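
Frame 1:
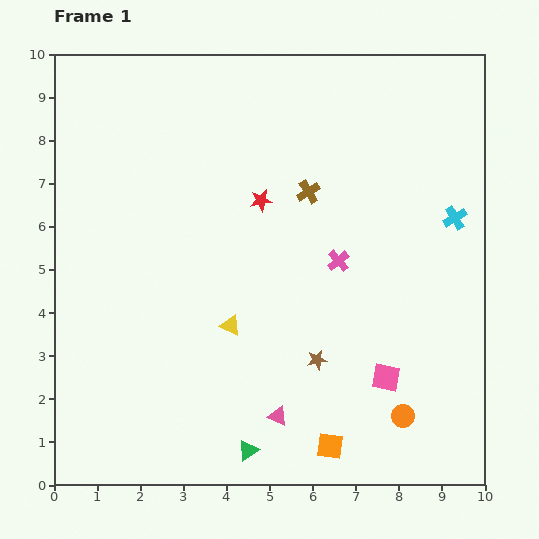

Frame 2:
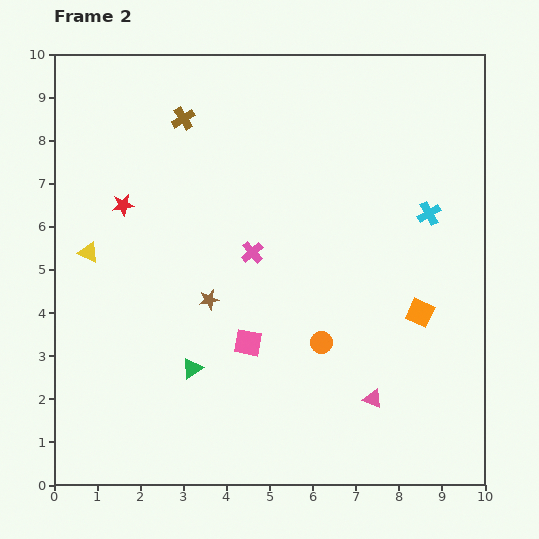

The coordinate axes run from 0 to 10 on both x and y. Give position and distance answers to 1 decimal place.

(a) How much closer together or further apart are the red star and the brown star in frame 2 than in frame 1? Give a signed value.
-0.9

Distance in frame 1: 3.9. Distance in frame 2: 3.0.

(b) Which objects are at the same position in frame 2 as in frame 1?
none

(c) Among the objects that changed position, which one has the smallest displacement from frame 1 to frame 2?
the cyan cross

(moved 0.6)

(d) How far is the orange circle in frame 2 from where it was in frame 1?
2.5

The orange circle moved from (8.1, 1.6) to (6.2, 3.3), a distance of √(1.9² + 1.7²) ≈ 2.5.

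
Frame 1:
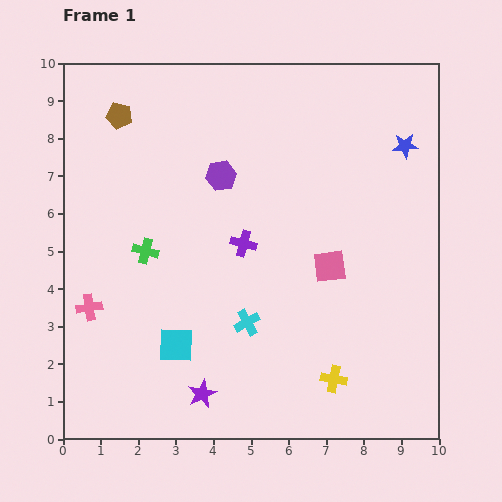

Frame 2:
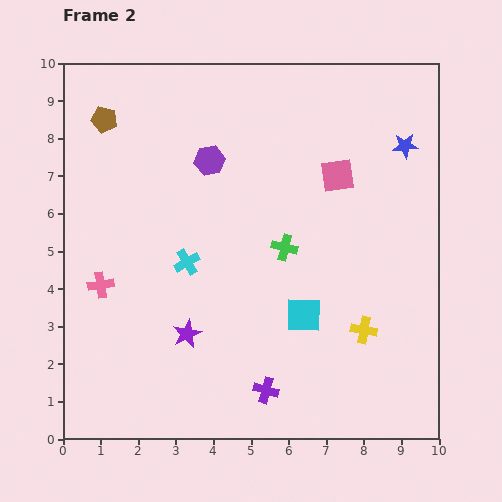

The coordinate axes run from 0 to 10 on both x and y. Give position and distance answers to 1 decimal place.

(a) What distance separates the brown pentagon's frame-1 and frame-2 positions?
0.4

The brown pentagon moved from (1.5, 8.6) to (1.1, 8.5), a distance of √(0.4² + 0.1²) ≈ 0.4.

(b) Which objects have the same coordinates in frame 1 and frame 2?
the blue star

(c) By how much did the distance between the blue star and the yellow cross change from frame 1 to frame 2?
-1.5

Distance in frame 1: 6.5. Distance in frame 2: 5.0.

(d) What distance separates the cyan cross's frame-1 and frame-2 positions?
2.3

The cyan cross moved from (4.9, 3.1) to (3.3, 4.7), a distance of √(1.6² + 1.6²) ≈ 2.3.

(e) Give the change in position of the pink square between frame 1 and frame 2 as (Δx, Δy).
(0.2, 2.4)

The pink square was at (7.1, 4.6) in frame 1 and (7.3, 7.0) in frame 2.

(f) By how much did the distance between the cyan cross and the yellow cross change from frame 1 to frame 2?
+2.3

Distance in frame 1: 2.7. Distance in frame 2: 5.0.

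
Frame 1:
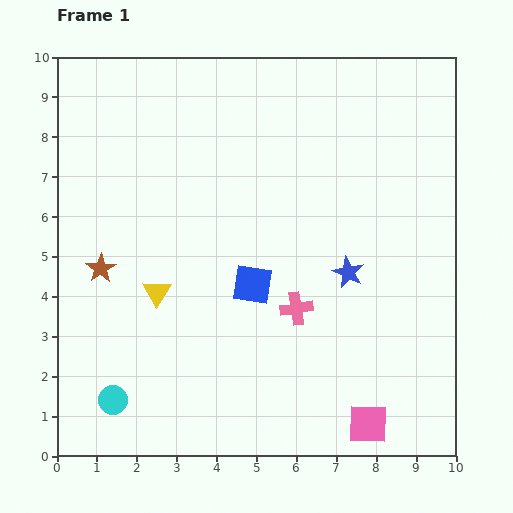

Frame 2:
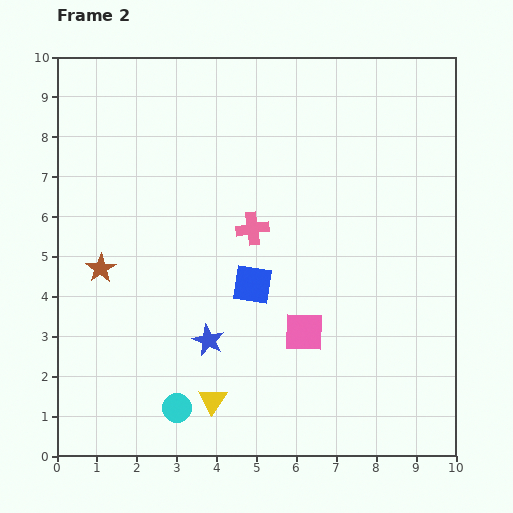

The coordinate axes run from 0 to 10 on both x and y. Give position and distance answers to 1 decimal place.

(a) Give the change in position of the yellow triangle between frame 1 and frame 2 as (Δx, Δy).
(1.4, -2.7)

The yellow triangle was at (2.5, 4.1) in frame 1 and (3.9, 1.4) in frame 2.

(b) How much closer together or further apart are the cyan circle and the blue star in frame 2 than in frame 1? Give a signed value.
-4.8

Distance in frame 1: 6.7. Distance in frame 2: 1.9.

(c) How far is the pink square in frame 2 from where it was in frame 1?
2.8

The pink square moved from (7.8, 0.8) to (6.2, 3.1), a distance of √(1.6² + 2.3²) ≈ 2.8.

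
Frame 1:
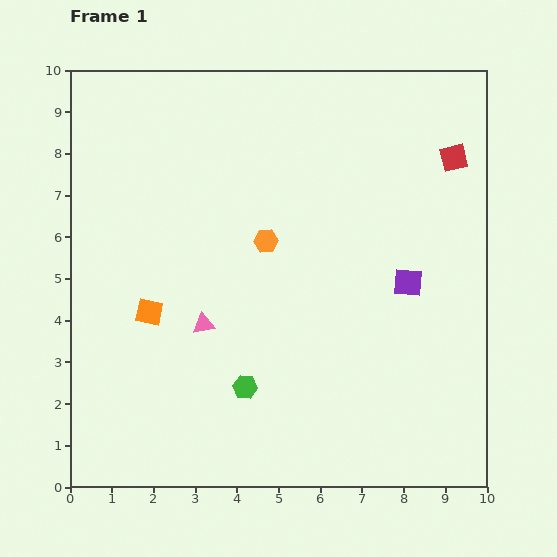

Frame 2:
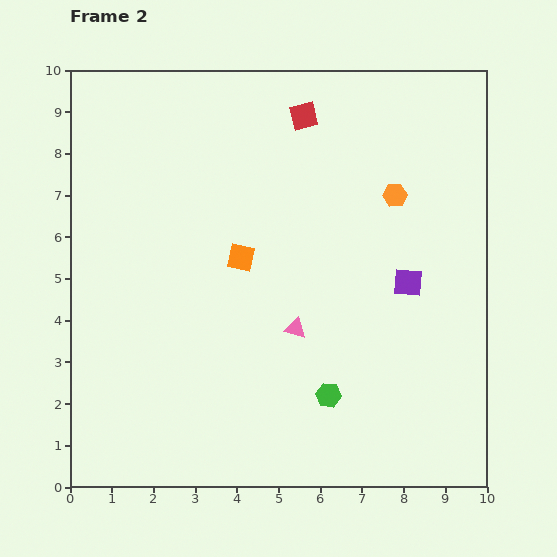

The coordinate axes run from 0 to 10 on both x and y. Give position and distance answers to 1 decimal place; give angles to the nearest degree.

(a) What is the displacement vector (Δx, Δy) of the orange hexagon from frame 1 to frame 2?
(3.1, 1.1)

The orange hexagon was at (4.7, 5.9) in frame 1 and (7.8, 7.0) in frame 2.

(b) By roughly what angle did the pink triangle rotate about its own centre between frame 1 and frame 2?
23° clockwise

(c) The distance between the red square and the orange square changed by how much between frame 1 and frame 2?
-4.5

Distance in frame 1: 8.2. Distance in frame 2: 3.7.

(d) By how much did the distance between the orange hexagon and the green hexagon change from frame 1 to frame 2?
+1.6

Distance in frame 1: 3.5. Distance in frame 2: 5.1.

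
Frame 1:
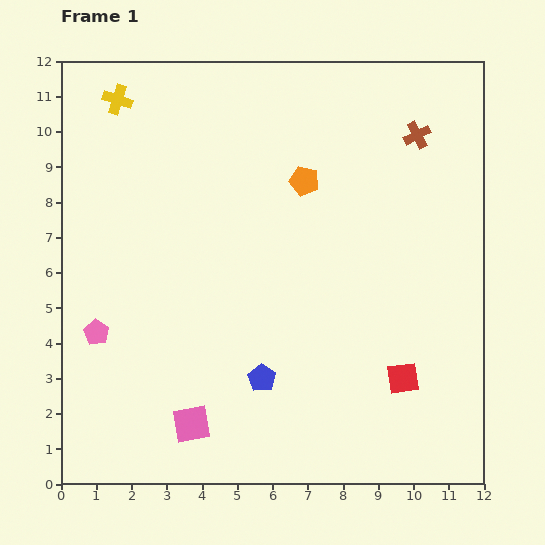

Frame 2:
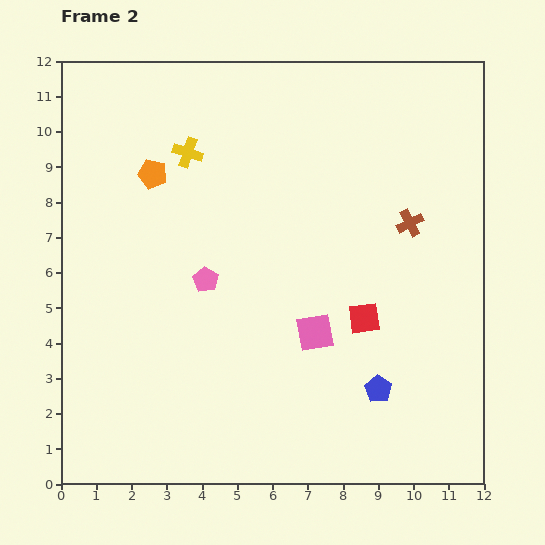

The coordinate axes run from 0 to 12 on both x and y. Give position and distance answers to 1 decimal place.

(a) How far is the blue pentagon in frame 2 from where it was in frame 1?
3.3

The blue pentagon moved from (5.7, 3.0) to (9.0, 2.7), a distance of √(3.3² + 0.3²) ≈ 3.3.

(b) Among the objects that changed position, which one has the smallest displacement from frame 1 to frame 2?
the red square

(moved 2.0)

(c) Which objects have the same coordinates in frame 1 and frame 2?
none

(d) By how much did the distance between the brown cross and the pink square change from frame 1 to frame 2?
-6.3

Distance in frame 1: 10.4. Distance in frame 2: 4.1.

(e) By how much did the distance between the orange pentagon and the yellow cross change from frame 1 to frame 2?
-4.6

Distance in frame 1: 5.8. Distance in frame 2: 1.2.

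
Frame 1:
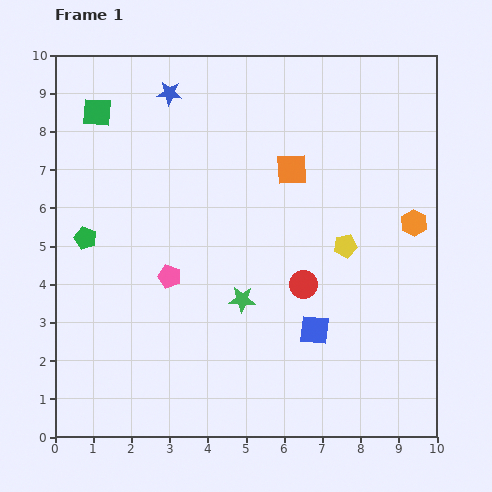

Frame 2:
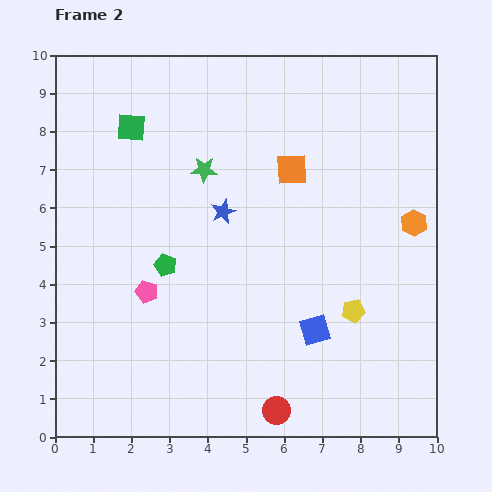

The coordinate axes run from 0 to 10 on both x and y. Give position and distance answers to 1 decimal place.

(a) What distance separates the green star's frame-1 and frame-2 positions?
3.5

The green star moved from (4.9, 3.6) to (3.9, 7.0), a distance of √(1.0² + 3.4²) ≈ 3.5.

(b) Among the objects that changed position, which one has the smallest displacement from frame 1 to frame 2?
the pink pentagon

(moved 0.7)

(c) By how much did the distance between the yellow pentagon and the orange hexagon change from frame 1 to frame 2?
+0.9

Distance in frame 1: 1.9. Distance in frame 2: 2.8.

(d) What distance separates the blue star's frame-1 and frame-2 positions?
3.4

The blue star moved from (3.0, 9.0) to (4.4, 5.9), a distance of √(1.4² + 3.1²) ≈ 3.4.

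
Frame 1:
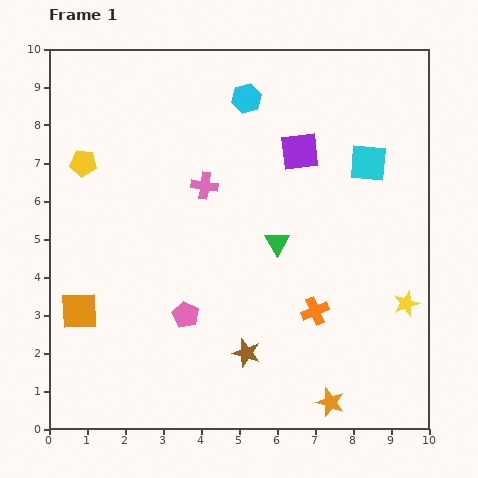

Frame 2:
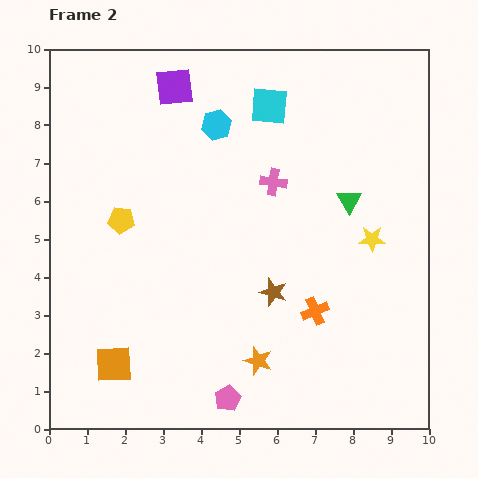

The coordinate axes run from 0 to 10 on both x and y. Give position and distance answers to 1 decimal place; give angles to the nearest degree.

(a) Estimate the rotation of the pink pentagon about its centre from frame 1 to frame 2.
17° clockwise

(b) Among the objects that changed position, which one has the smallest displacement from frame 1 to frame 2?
the cyan hexagon

(moved 1.1)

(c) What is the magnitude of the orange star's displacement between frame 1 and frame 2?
2.2

The orange star moved from (7.4, 0.7) to (5.5, 1.8), a distance of √(1.9² + 1.1²) ≈ 2.2.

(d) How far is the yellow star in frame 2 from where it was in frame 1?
1.9

The yellow star moved from (9.4, 3.3) to (8.5, 5.0), a distance of √(0.9² + 1.7²) ≈ 1.9.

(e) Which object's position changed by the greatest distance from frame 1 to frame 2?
the purple square

(moved 3.7; next 3.0)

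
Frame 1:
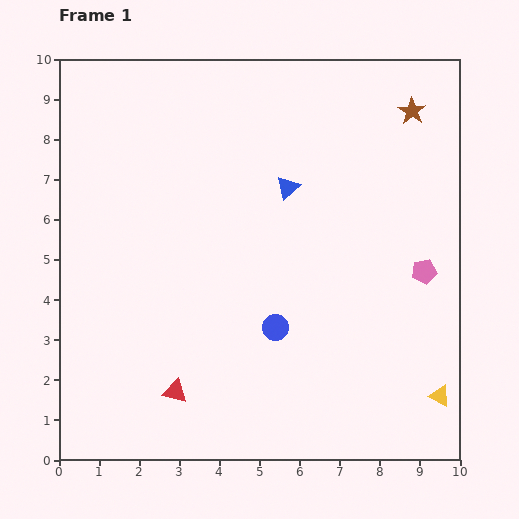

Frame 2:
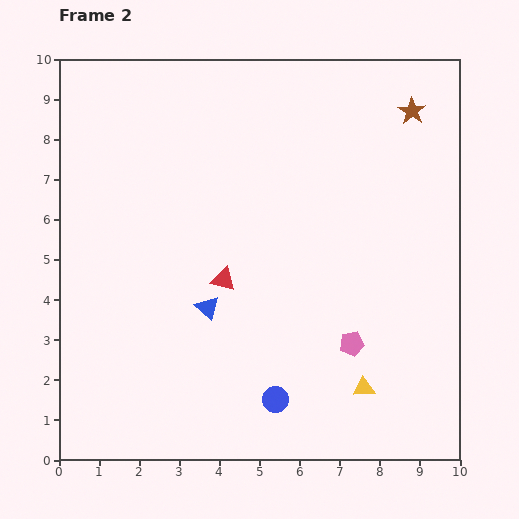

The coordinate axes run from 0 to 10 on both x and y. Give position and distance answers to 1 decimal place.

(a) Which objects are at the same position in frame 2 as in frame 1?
the brown star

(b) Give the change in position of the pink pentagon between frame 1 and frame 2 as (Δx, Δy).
(-1.8, -1.8)

The pink pentagon was at (9.1, 4.7) in frame 1 and (7.3, 2.9) in frame 2.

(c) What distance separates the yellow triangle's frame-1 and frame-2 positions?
1.9

The yellow triangle moved from (9.5, 1.6) to (7.6, 1.8), a distance of √(1.9² + 0.2²) ≈ 1.9.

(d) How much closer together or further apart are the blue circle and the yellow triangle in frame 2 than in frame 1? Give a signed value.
-2.2

Distance in frame 1: 4.4. Distance in frame 2: 2.2.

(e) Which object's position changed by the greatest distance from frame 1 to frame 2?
the blue triangle

(moved 3.6; next 3.0)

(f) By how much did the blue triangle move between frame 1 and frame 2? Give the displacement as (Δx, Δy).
(-2.0, -3.0)

The blue triangle was at (5.7, 6.8) in frame 1 and (3.7, 3.8) in frame 2.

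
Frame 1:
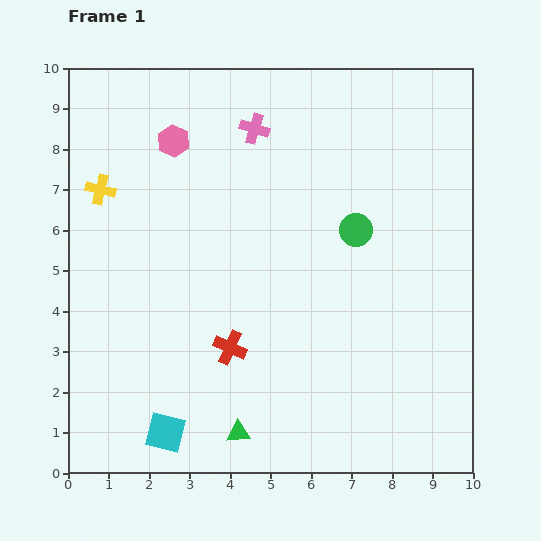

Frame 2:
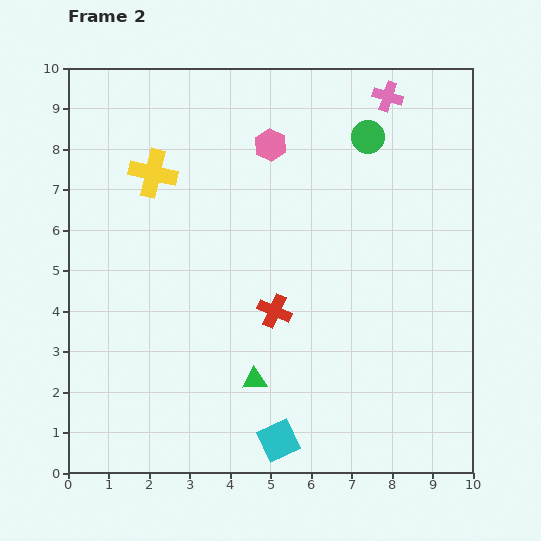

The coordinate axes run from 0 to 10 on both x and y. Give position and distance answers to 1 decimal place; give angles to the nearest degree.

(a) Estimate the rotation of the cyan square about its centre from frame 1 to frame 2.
39° counter-clockwise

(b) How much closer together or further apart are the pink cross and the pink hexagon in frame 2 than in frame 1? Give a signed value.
+1.1

Distance in frame 1: 2.0. Distance in frame 2: 3.1.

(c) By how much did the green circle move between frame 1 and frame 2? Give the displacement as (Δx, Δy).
(0.3, 2.3)

The green circle was at (7.1, 6.0) in frame 1 and (7.4, 8.3) in frame 2.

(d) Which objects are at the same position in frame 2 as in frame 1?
none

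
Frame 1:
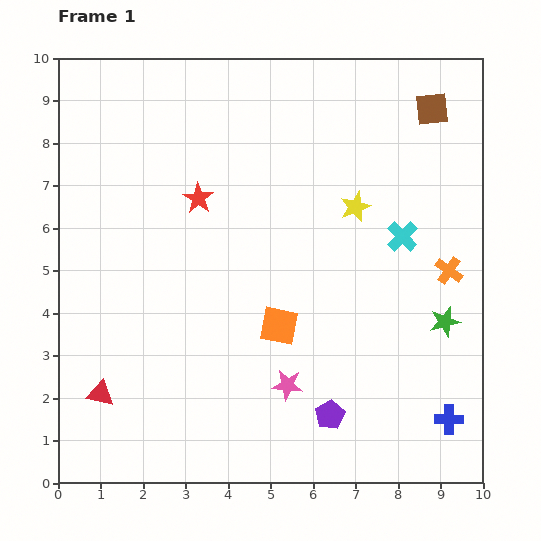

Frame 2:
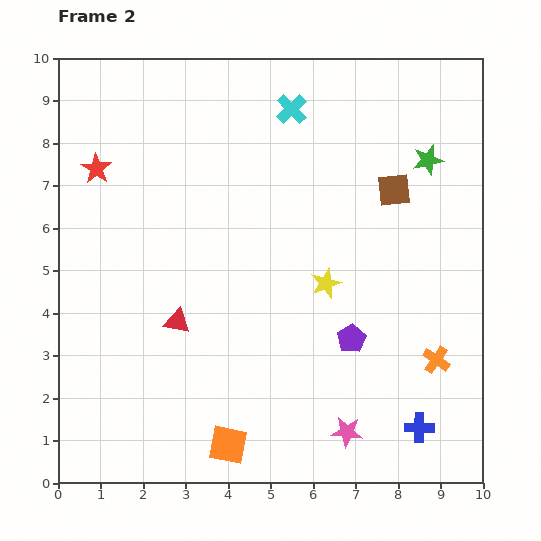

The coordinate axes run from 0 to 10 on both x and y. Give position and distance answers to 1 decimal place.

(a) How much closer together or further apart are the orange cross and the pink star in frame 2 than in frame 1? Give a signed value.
-2.0

Distance in frame 1: 4.7. Distance in frame 2: 2.7.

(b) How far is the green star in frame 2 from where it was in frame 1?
3.8

The green star moved from (9.1, 3.8) to (8.7, 7.6), a distance of √(0.4² + 3.8²) ≈ 3.8.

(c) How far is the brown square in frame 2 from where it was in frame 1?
2.1

The brown square moved from (8.8, 8.8) to (7.9, 6.9), a distance of √(0.9² + 1.9²) ≈ 2.1.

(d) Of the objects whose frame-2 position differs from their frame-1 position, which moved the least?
the blue cross

(moved 0.7)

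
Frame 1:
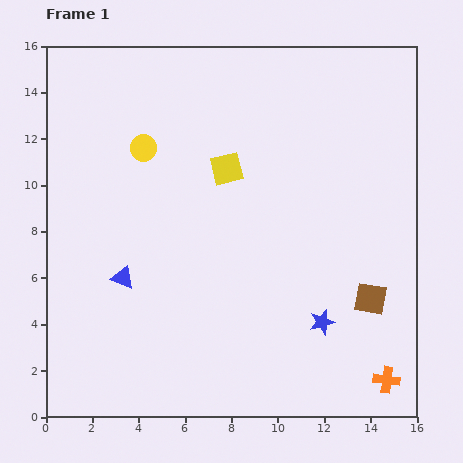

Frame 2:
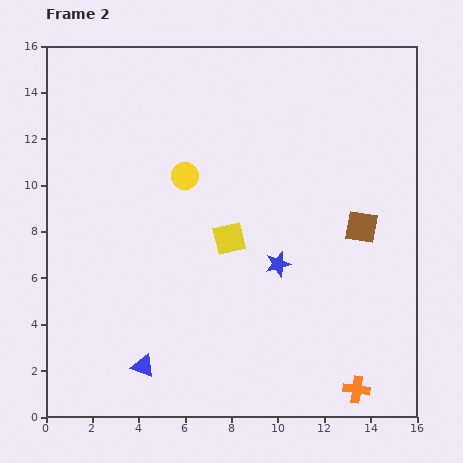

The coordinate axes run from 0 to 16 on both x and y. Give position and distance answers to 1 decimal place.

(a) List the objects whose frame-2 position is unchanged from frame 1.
none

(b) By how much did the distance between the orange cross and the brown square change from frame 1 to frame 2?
+3.4

Distance in frame 1: 3.6. Distance in frame 2: 7.0.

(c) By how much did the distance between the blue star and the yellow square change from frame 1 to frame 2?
-5.4

Distance in frame 1: 7.8. Distance in frame 2: 2.4.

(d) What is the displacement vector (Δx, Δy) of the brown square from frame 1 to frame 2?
(-0.4, 3.1)

The brown square was at (14.0, 5.1) in frame 1 and (13.6, 8.2) in frame 2.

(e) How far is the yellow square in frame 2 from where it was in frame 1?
3.0

The yellow square moved from (7.8, 10.7) to (7.9, 7.7), a distance of √(0.1² + 3.0²) ≈ 3.0.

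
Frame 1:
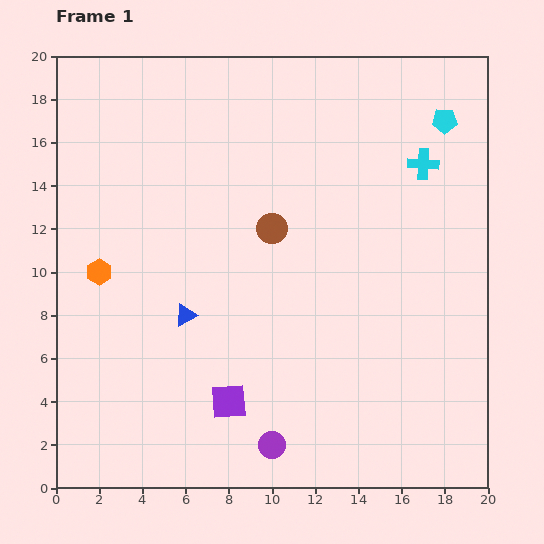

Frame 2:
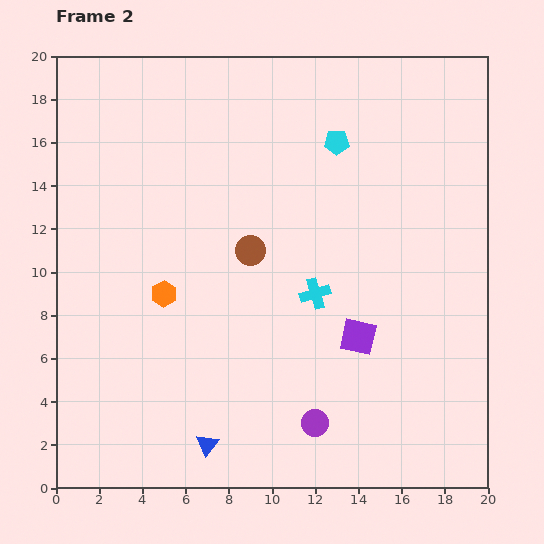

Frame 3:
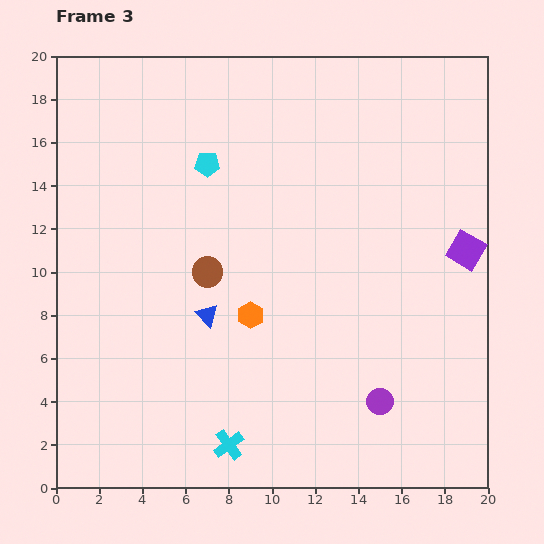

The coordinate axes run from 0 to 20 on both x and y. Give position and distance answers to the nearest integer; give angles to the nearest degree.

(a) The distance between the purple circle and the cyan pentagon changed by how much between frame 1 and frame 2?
-4

Distance in frame 1: 17. Distance in frame 2: 13.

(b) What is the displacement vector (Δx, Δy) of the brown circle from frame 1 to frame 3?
(-3, -2)

The brown circle was at (10, 12) in frame 1 and (7, 10) in frame 3.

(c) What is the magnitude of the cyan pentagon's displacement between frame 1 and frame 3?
11

The cyan pentagon moved from (18, 17) to (7, 15), a distance of √(11² + 2²) ≈ 11.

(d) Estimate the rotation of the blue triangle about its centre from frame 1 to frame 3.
45° counter-clockwise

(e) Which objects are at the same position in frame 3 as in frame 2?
none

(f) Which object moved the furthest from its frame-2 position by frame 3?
the cyan cross

(moved 8; next 6)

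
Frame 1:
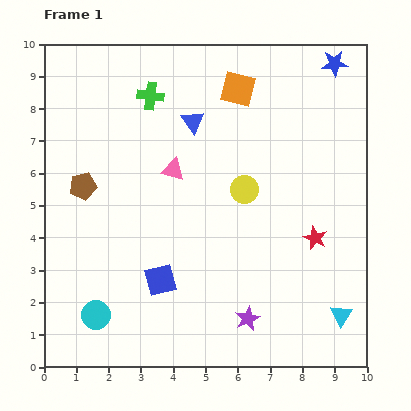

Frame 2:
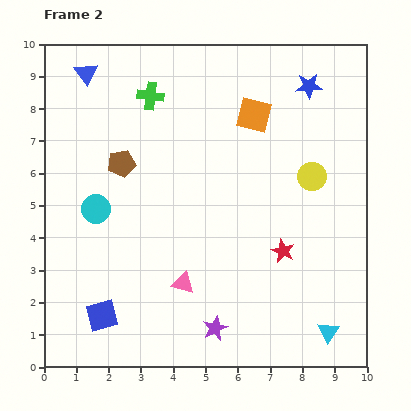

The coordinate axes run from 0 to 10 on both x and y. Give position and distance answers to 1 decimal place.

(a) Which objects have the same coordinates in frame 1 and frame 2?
the green cross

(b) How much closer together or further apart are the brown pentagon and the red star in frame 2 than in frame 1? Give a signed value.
-1.7

Distance in frame 1: 7.4. Distance in frame 2: 5.7.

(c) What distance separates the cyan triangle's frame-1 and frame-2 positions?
0.6

The cyan triangle moved from (9.2, 1.6) to (8.8, 1.1), a distance of √(0.4² + 0.5²) ≈ 0.6.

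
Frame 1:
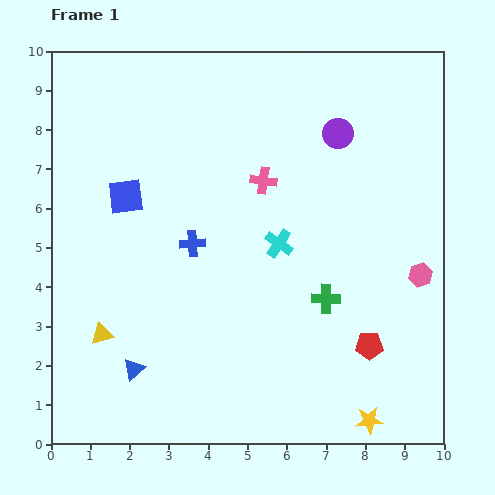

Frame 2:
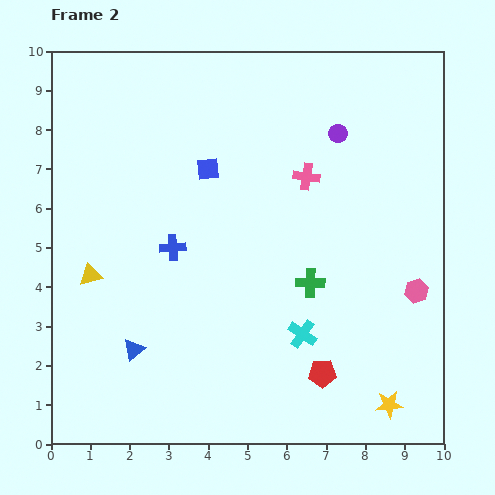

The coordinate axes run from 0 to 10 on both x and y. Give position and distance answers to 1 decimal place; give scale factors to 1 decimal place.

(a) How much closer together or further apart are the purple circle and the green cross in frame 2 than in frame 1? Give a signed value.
-0.3

Distance in frame 1: 4.2. Distance in frame 2: 3.9.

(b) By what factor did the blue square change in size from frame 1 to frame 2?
0.6×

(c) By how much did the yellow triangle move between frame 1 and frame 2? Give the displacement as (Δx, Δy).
(-0.3, 1.5)

The yellow triangle was at (1.3, 2.8) in frame 1 and (1.0, 4.3) in frame 2.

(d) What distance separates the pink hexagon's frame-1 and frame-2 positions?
0.4

The pink hexagon moved from (9.4, 4.3) to (9.3, 3.9), a distance of √(0.1² + 0.4²) ≈ 0.4.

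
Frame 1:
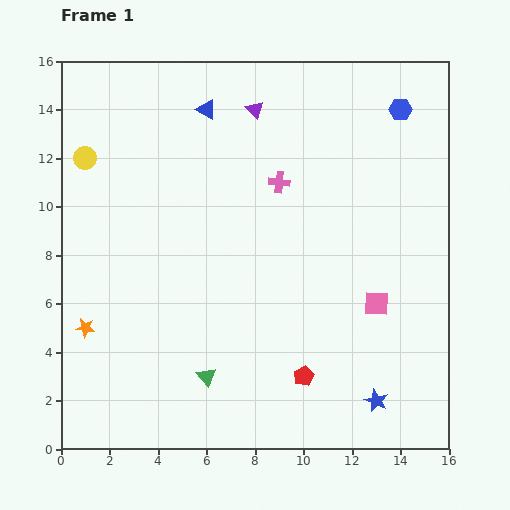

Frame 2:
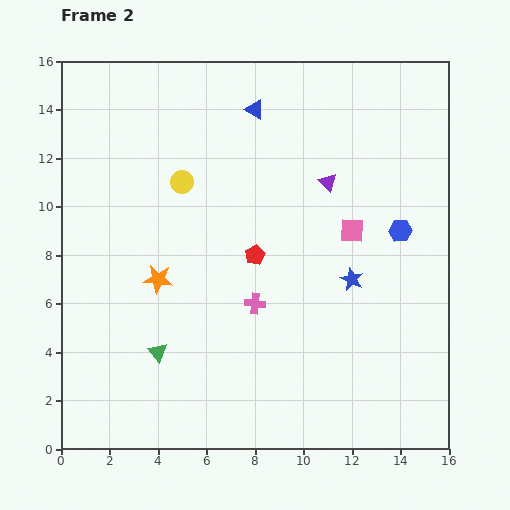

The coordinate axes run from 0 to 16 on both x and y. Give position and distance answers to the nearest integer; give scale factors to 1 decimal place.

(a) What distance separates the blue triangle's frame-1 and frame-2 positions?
2

The blue triangle moved from (6, 14) to (8, 14), a distance of √(2² + 0²) ≈ 2.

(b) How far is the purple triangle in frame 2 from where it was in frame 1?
4

The purple triangle moved from (8, 14) to (11, 11), a distance of √(3² + 3²) ≈ 4.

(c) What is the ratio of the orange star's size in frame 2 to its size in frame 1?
1.5×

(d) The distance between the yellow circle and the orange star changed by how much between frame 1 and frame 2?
-3

Distance in frame 1: 7. Distance in frame 2: 4.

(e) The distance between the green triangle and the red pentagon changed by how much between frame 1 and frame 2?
+2

Distance in frame 1: 4. Distance in frame 2: 6.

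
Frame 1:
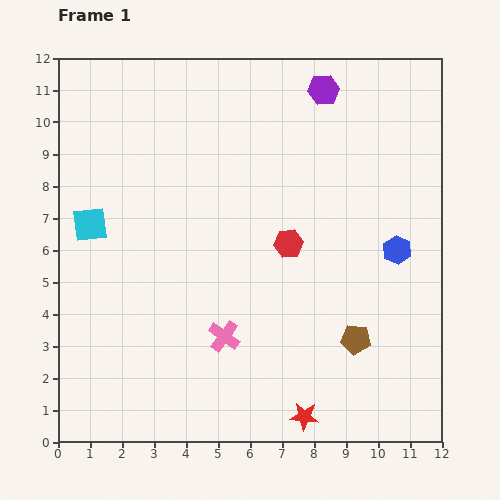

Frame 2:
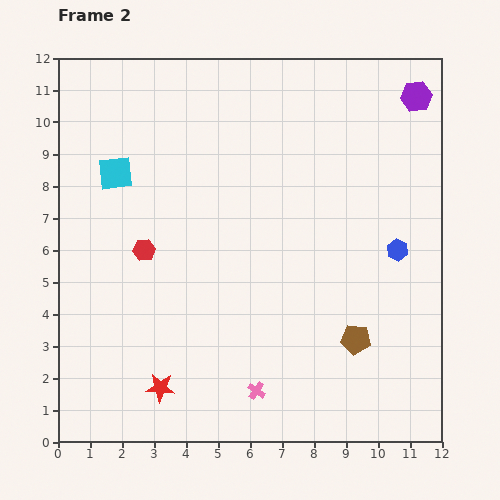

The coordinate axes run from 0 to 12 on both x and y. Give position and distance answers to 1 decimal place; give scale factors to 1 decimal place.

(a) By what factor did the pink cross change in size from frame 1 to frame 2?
0.6×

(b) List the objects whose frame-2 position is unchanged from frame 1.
the brown pentagon, the blue hexagon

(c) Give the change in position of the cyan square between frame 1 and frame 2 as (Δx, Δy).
(0.8, 1.6)

The cyan square was at (1.0, 6.8) in frame 1 and (1.8, 8.4) in frame 2.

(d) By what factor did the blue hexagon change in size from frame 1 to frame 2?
0.7×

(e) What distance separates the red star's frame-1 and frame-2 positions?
4.6

The red star moved from (7.7, 0.8) to (3.2, 1.7), a distance of √(4.5² + 0.9²) ≈ 4.6.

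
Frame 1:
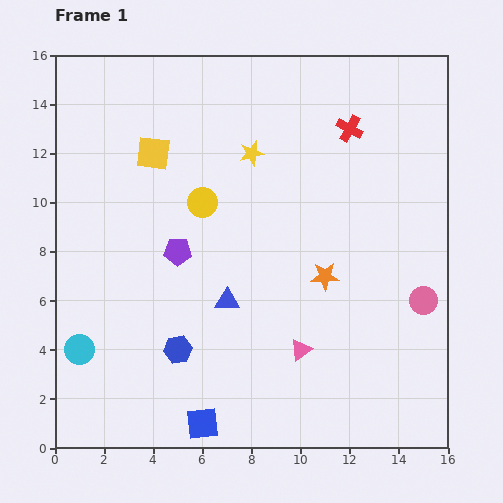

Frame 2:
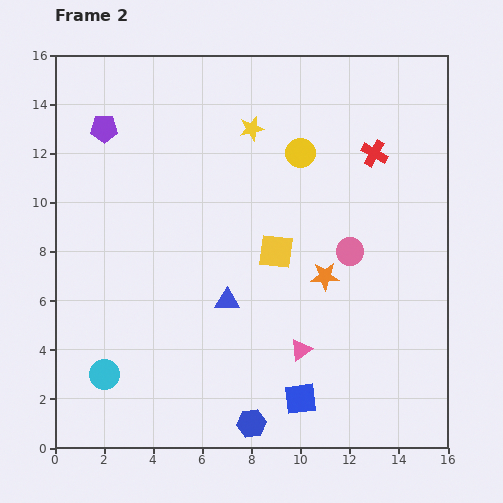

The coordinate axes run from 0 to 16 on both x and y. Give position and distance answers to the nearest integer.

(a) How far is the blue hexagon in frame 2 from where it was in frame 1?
4

The blue hexagon moved from (5, 4) to (8, 1), a distance of √(3² + 3²) ≈ 4.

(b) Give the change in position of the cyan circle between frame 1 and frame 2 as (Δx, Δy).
(1, -1)

The cyan circle was at (1, 4) in frame 1 and (2, 3) in frame 2.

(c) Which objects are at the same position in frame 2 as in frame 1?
the pink triangle, the blue triangle, the orange star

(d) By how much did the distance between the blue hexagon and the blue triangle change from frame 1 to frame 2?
+2

Distance in frame 1: 3. Distance in frame 2: 5.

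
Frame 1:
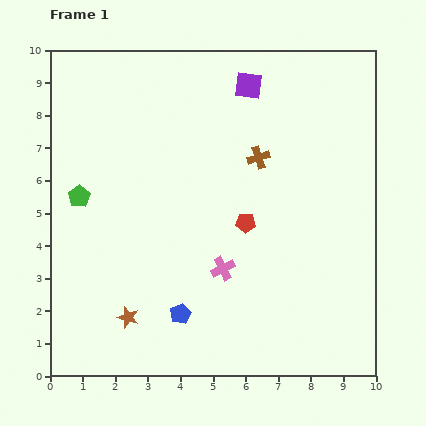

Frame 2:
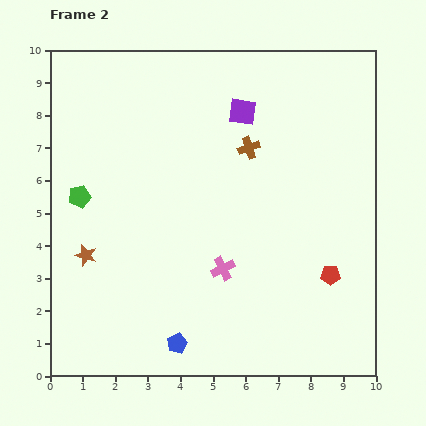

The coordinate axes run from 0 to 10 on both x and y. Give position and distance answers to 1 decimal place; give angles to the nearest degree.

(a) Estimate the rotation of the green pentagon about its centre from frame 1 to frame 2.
20° clockwise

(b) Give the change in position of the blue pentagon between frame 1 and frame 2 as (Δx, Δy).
(-0.1, -0.9)

The blue pentagon was at (4.0, 1.9) in frame 1 and (3.9, 1.0) in frame 2.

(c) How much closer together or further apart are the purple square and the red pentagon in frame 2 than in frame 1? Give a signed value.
+1.5

Distance in frame 1: 4.2. Distance in frame 2: 5.7.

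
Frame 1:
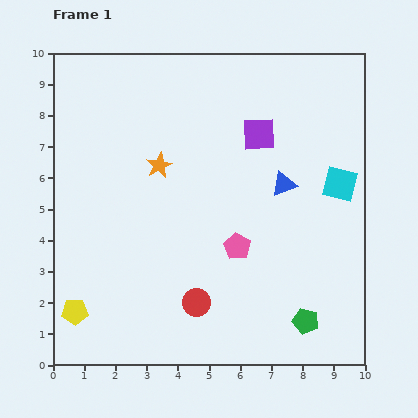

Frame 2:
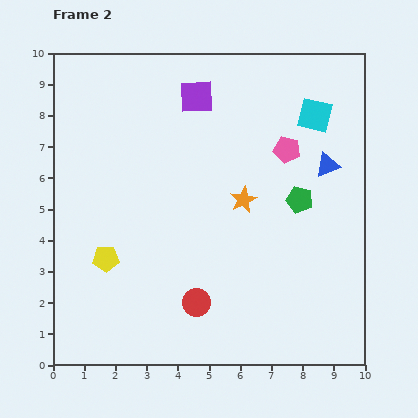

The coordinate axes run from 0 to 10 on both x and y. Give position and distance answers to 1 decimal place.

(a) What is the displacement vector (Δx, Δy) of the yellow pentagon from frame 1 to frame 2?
(1.0, 1.7)

The yellow pentagon was at (0.7, 1.7) in frame 1 and (1.7, 3.4) in frame 2.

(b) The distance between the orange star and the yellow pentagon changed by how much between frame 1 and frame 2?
-0.6

Distance in frame 1: 5.4. Distance in frame 2: 4.8.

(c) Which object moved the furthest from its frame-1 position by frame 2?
the green pentagon

(moved 3.9; next 3.5)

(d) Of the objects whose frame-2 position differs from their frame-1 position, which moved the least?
the blue triangle

(moved 1.5)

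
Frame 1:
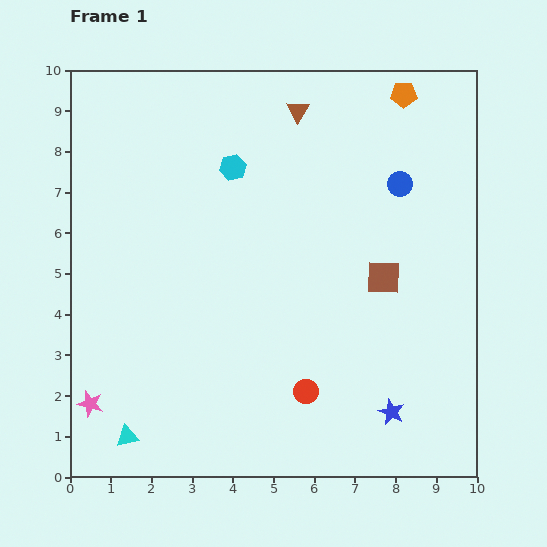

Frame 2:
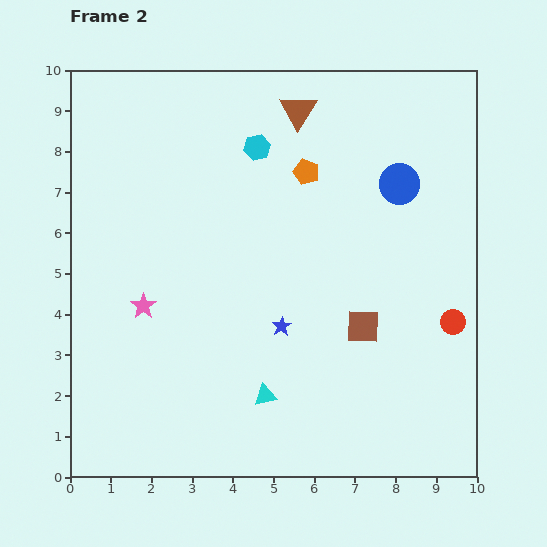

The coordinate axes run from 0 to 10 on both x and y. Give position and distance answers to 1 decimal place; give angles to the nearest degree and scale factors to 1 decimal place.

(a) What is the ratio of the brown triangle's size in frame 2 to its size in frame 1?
1.6×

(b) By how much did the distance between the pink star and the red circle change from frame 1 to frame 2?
+2.3

Distance in frame 1: 5.3. Distance in frame 2: 7.6.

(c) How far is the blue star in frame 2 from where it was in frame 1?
3.4

The blue star moved from (7.9, 1.6) to (5.2, 3.7), a distance of √(2.7² + 2.1²) ≈ 3.4.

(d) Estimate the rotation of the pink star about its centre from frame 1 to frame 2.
23° clockwise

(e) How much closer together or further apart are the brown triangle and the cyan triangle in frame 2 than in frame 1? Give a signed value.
-2.0

Distance in frame 1: 9.0. Distance in frame 2: 7.0.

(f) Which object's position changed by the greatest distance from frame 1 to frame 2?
the red circle

(moved 4.0; next 3.5)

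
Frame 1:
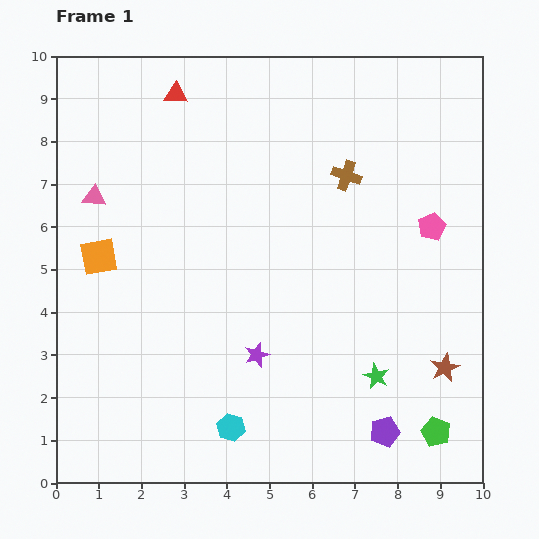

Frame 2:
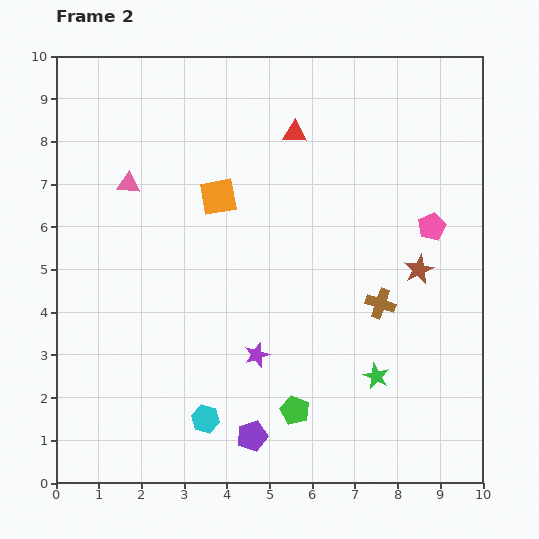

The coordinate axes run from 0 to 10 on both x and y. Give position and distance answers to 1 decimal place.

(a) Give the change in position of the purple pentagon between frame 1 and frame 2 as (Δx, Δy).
(-3.1, -0.1)

The purple pentagon was at (7.7, 1.2) in frame 1 and (4.6, 1.1) in frame 2.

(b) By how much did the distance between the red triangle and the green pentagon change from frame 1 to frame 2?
-3.5

Distance in frame 1: 10.0. Distance in frame 2: 6.5.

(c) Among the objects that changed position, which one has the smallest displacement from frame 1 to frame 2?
the cyan hexagon

(moved 0.6)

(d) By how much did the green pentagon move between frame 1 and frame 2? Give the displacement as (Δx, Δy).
(-3.3, 0.5)

The green pentagon was at (8.9, 1.2) in frame 1 and (5.6, 1.7) in frame 2.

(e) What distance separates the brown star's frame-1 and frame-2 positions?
2.4

The brown star moved from (9.1, 2.7) to (8.5, 5.0), a distance of √(0.6² + 2.3²) ≈ 2.4.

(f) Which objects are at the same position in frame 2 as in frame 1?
the pink pentagon, the purple star, the green star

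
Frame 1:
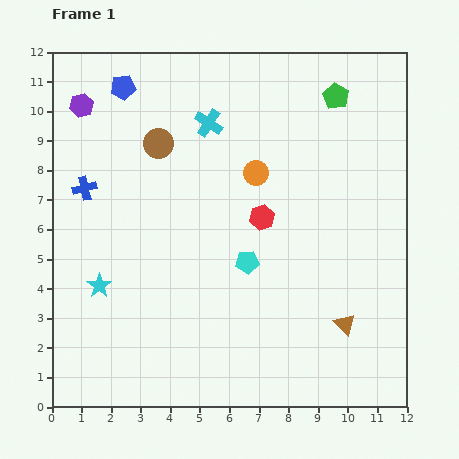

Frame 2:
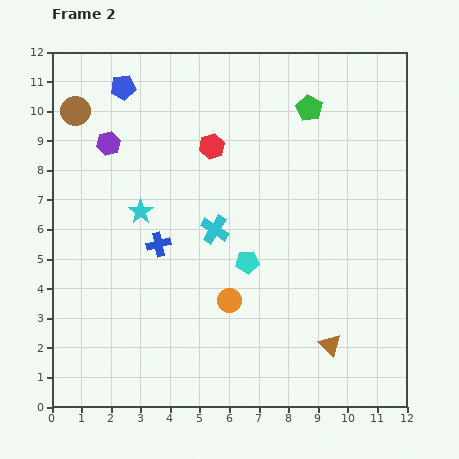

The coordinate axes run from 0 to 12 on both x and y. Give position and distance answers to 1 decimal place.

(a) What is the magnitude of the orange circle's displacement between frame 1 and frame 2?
4.4

The orange circle moved from (6.9, 7.9) to (6.0, 3.6), a distance of √(0.9² + 4.3²) ≈ 4.4.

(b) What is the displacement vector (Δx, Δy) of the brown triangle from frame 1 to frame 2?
(-0.5, -0.7)

The brown triangle was at (9.9, 2.8) in frame 1 and (9.4, 2.1) in frame 2.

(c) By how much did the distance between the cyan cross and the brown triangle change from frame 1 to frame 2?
-2.7

Distance in frame 1: 8.2. Distance in frame 2: 5.5.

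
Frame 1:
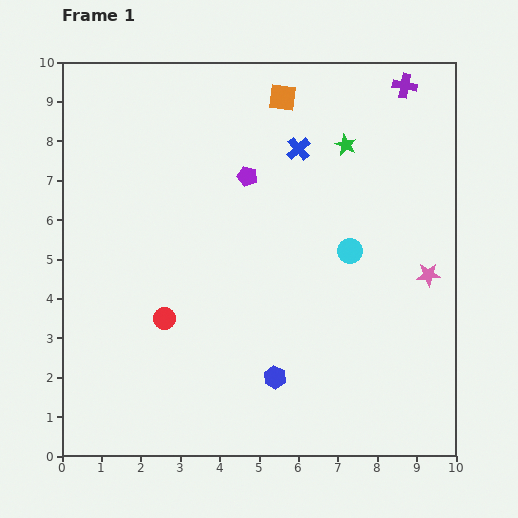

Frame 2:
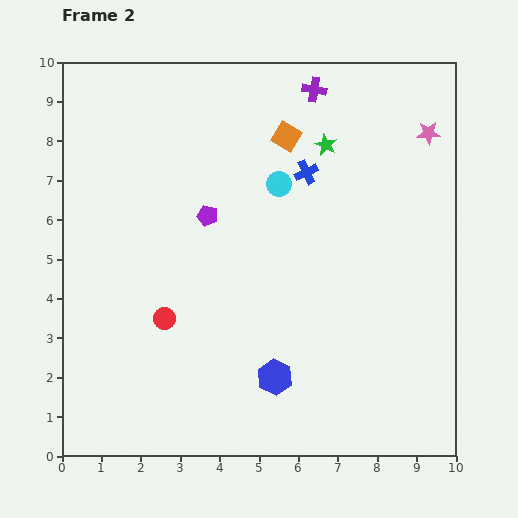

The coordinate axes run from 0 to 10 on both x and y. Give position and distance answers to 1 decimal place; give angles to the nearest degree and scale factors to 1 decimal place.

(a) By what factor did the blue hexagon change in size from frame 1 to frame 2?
1.5×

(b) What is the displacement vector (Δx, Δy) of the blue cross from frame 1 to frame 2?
(0.2, -0.6)

The blue cross was at (6.0, 7.8) in frame 1 and (6.2, 7.2) in frame 2.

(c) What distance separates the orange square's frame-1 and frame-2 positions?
1.0

The orange square moved from (5.6, 9.1) to (5.7, 8.1), a distance of √(0.1² + 1.0²) ≈ 1.0.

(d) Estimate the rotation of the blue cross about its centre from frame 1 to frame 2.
16° clockwise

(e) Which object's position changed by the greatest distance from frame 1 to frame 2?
the pink star

(moved 3.6; next 2.5)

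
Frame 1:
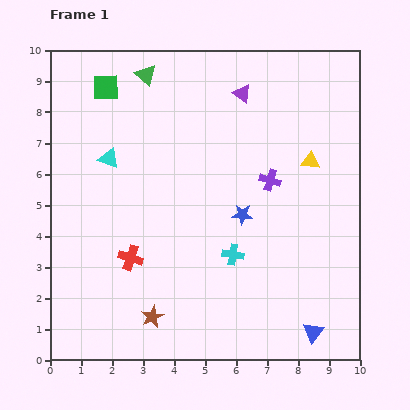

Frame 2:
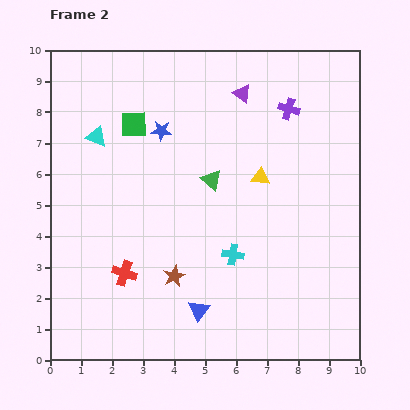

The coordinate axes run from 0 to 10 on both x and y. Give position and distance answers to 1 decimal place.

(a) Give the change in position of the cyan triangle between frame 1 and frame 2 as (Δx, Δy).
(-0.4, 0.7)

The cyan triangle was at (1.9, 6.5) in frame 1 and (1.5, 7.2) in frame 2.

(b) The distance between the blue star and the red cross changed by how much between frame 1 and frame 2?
+0.9

Distance in frame 1: 3.9. Distance in frame 2: 4.8.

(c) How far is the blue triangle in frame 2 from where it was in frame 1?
3.8

The blue triangle moved from (8.5, 0.9) to (4.8, 1.6), a distance of √(3.7² + 0.7²) ≈ 3.8.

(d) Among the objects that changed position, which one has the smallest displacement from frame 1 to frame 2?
the red cross

(moved 0.5)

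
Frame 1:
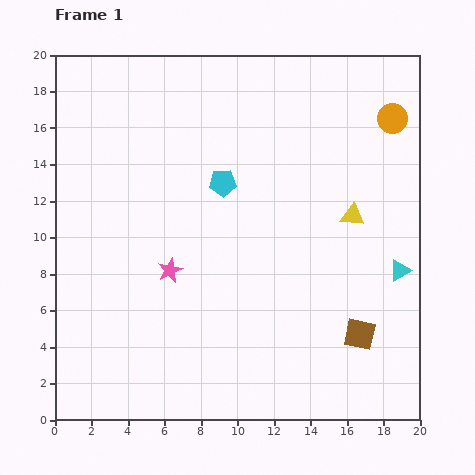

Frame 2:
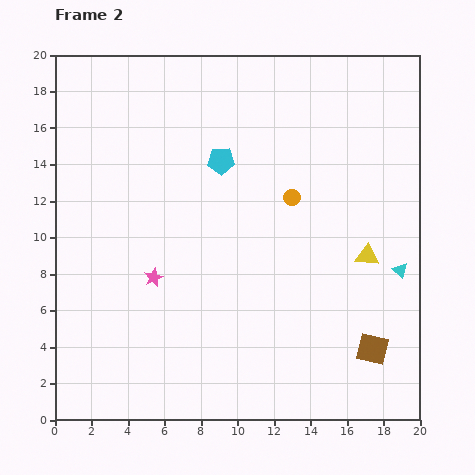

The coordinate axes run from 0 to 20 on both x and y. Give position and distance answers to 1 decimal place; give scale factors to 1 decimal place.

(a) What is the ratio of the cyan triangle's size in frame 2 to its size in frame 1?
0.7×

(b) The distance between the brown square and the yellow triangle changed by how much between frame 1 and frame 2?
-1.4

Distance in frame 1: 6.5. Distance in frame 2: 5.1.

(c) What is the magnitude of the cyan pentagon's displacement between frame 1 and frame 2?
1.2

The cyan pentagon moved from (9.2, 13.0) to (9.1, 14.2), a distance of √(0.1² + 1.2²) ≈ 1.2.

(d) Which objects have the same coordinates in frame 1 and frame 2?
the cyan triangle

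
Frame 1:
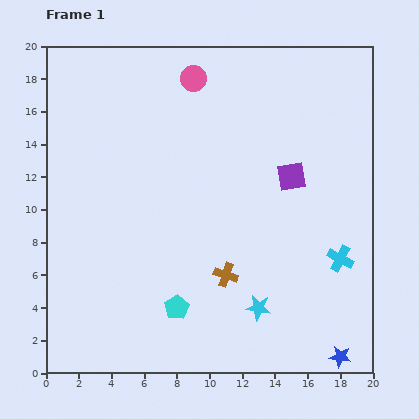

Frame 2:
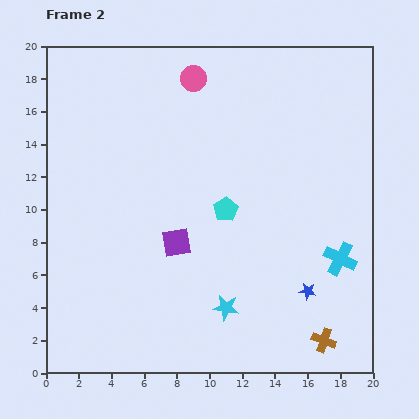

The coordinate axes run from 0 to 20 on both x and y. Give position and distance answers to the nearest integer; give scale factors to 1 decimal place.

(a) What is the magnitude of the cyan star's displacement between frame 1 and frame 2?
2

The cyan star moved from (13, 4) to (11, 4), a distance of √(2² + 0²) ≈ 2.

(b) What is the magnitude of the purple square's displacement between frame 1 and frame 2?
8

The purple square moved from (15, 12) to (8, 8), a distance of √(7² + 4²) ≈ 8.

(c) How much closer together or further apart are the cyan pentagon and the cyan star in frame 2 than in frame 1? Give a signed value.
+1

Distance in frame 1: 5. Distance in frame 2: 6.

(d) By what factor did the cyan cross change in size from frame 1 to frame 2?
1.3×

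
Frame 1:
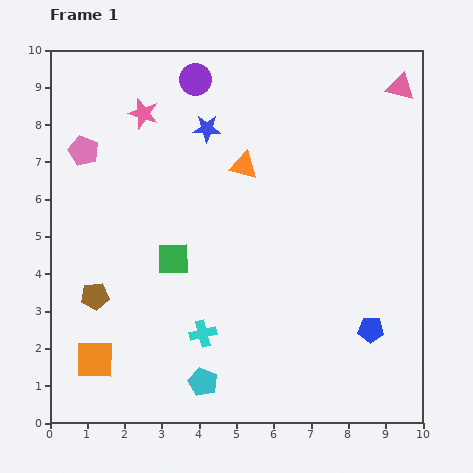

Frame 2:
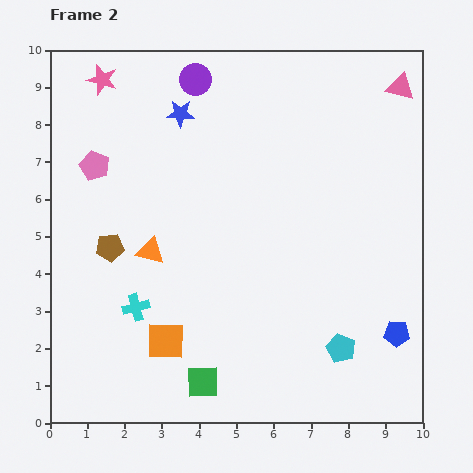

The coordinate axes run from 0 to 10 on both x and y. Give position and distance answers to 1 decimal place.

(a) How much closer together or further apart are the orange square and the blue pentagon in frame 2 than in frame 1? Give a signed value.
-1.2

Distance in frame 1: 7.4. Distance in frame 2: 6.2.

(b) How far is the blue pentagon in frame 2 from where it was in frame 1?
0.7

The blue pentagon moved from (8.6, 2.5) to (9.3, 2.4), a distance of √(0.7² + 0.1²) ≈ 0.7.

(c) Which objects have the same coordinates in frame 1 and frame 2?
the purple circle, the pink triangle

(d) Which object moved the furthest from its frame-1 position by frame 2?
the cyan pentagon

(moved 3.8; next 3.4)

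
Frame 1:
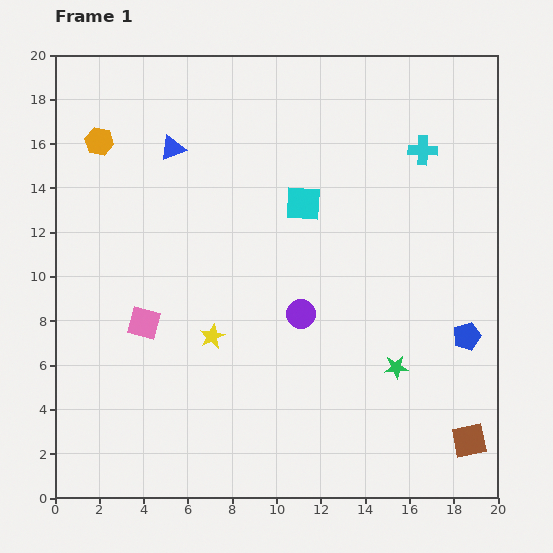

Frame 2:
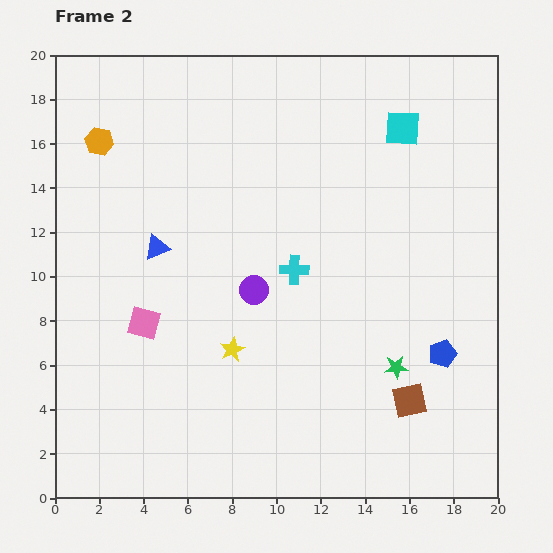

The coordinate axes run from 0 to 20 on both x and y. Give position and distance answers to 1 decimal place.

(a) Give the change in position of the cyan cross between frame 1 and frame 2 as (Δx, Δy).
(-5.8, -5.4)

The cyan cross was at (16.6, 15.7) in frame 1 and (10.8, 10.3) in frame 2.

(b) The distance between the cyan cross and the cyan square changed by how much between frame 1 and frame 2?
+2.2

Distance in frame 1: 5.9. Distance in frame 2: 8.1.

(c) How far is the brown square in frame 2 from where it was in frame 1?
3.2

The brown square moved from (18.7, 2.6) to (16.0, 4.4), a distance of √(2.7² + 1.8²) ≈ 3.2.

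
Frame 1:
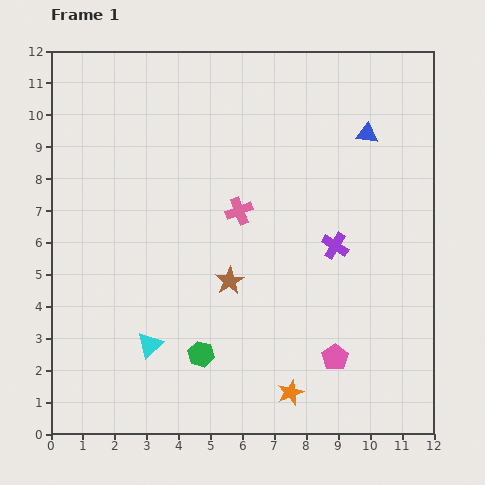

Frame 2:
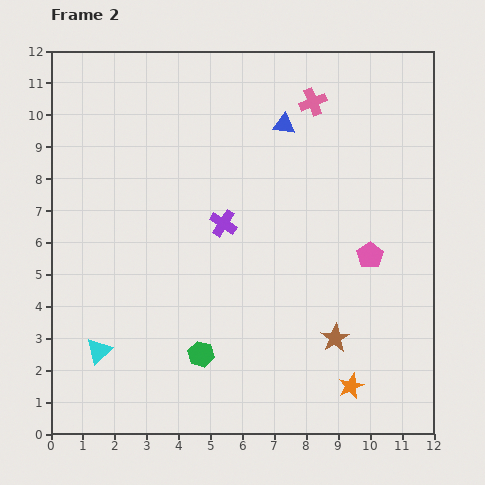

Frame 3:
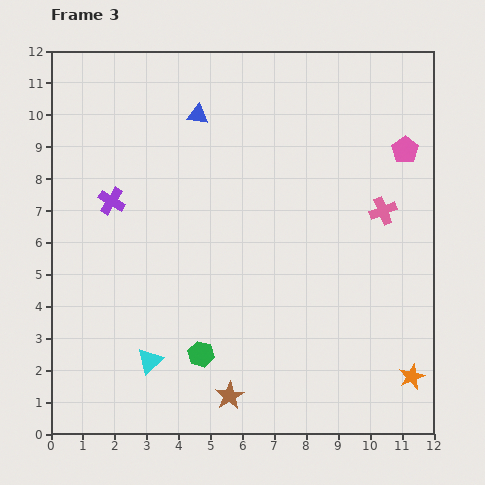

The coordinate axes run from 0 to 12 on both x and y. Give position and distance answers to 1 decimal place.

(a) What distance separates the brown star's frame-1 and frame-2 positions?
3.8

The brown star moved from (5.6, 4.8) to (8.9, 3.0), a distance of √(3.3² + 1.8²) ≈ 3.8.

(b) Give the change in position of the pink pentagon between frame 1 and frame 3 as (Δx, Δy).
(2.2, 6.5)

The pink pentagon was at (8.9, 2.4) in frame 1 and (11.1, 8.9) in frame 3.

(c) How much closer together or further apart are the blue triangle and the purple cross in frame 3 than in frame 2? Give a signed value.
+0.2

Distance in frame 2: 3.6. Distance in frame 3: 3.8.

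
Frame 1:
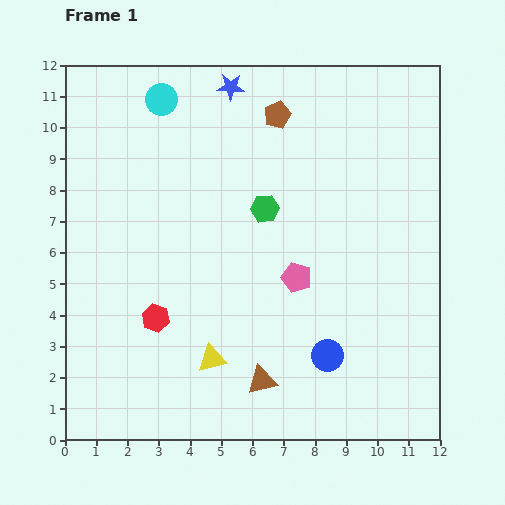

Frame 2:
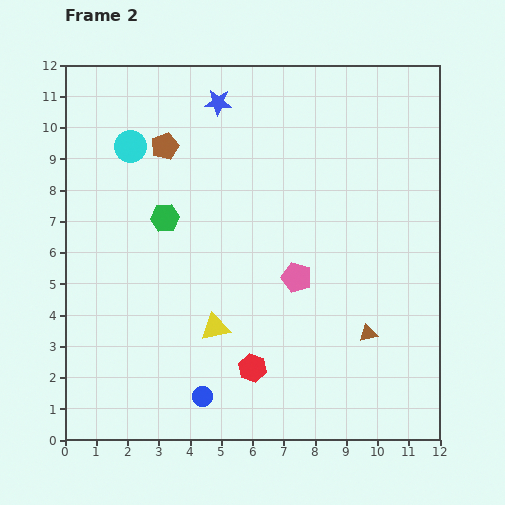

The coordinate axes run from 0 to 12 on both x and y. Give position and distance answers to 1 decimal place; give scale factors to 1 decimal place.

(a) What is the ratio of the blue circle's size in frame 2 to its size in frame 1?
0.6×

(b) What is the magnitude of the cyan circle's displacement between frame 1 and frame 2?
1.8

The cyan circle moved from (3.1, 10.9) to (2.1, 9.4), a distance of √(1.0² + 1.5²) ≈ 1.8.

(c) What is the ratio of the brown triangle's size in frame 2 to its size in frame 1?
0.6×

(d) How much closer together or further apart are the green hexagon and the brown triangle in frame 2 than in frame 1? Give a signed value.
+2.0

Distance in frame 1: 5.5. Distance in frame 2: 7.5.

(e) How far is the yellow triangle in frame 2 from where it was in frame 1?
1.0

The yellow triangle moved from (4.7, 2.6) to (4.8, 3.6), a distance of √(0.1² + 1.0²) ≈ 1.0.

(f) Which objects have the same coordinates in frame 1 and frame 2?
the pink pentagon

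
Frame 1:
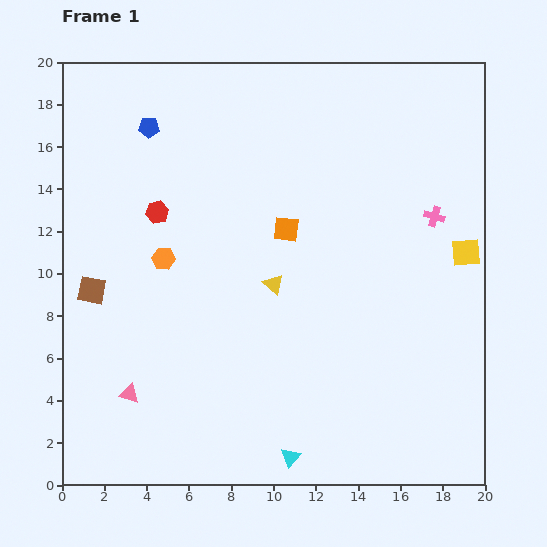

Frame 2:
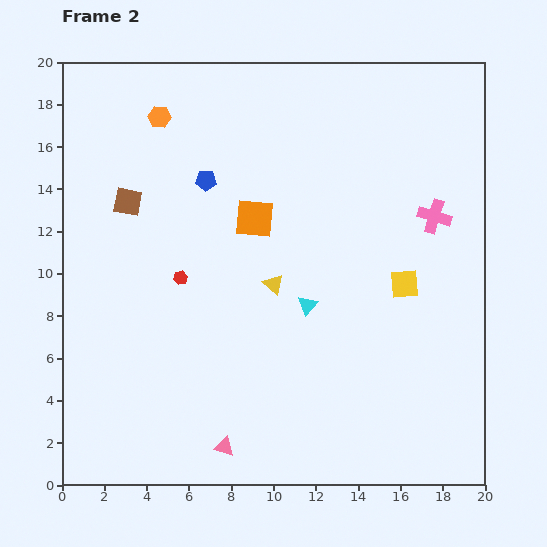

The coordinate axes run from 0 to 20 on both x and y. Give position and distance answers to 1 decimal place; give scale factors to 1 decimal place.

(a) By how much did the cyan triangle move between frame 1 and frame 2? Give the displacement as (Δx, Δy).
(0.8, 7.2)

The cyan triangle was at (10.8, 1.3) in frame 1 and (11.6, 8.5) in frame 2.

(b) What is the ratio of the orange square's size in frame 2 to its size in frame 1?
1.5×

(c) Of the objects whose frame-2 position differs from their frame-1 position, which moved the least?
the orange square

(moved 1.6)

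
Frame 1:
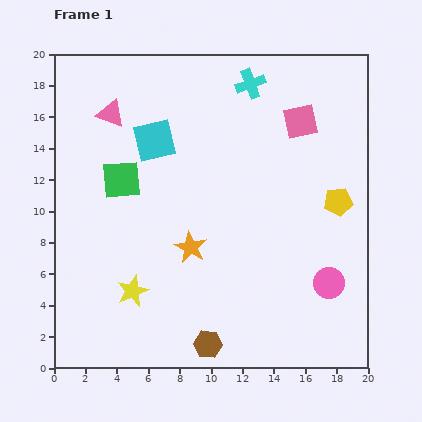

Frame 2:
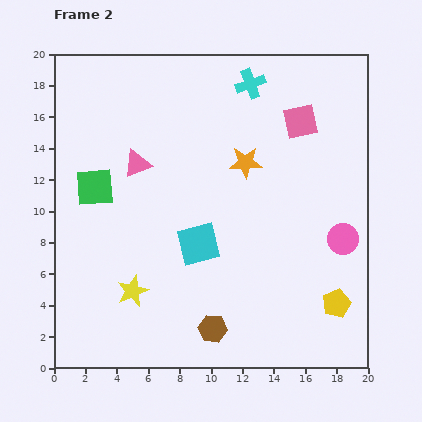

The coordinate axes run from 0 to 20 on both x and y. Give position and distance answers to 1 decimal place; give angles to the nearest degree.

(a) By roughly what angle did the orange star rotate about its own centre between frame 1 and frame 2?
30° counter-clockwise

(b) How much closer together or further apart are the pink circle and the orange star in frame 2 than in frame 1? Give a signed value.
-1.2

Distance in frame 1: 9.1. Distance in frame 2: 7.9.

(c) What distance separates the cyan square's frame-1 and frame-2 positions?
7.2

The cyan square moved from (6.4, 14.5) to (9.2, 7.9), a distance of √(2.8² + 6.6²) ≈ 7.2.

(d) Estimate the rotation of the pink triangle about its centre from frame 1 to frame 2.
42° counter-clockwise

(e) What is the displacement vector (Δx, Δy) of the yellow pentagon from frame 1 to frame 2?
(-0.1, -6.5)

The yellow pentagon was at (18.1, 10.6) in frame 1 and (18.0, 4.1) in frame 2.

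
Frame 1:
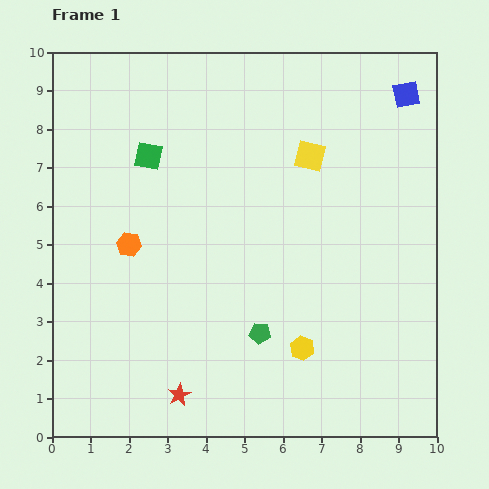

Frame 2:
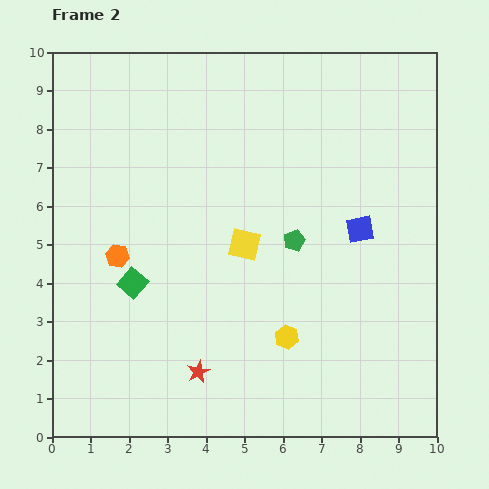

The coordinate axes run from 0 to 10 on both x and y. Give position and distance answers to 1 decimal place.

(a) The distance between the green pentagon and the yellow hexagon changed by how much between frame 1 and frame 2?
+1.3

Distance in frame 1: 1.2. Distance in frame 2: 2.5.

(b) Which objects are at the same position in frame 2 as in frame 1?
none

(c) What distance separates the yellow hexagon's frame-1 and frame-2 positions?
0.5

The yellow hexagon moved from (6.5, 2.3) to (6.1, 2.6), a distance of √(0.4² + 0.3²) ≈ 0.5.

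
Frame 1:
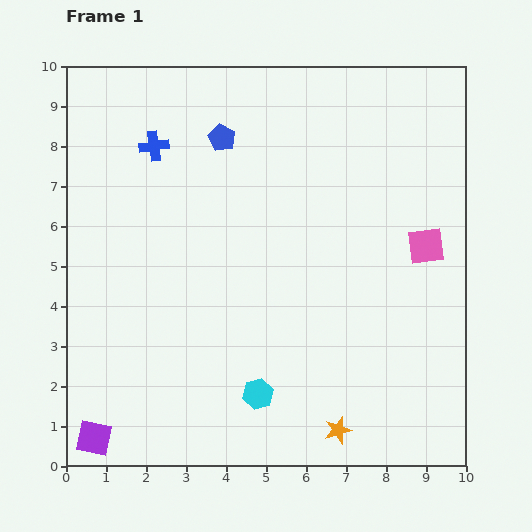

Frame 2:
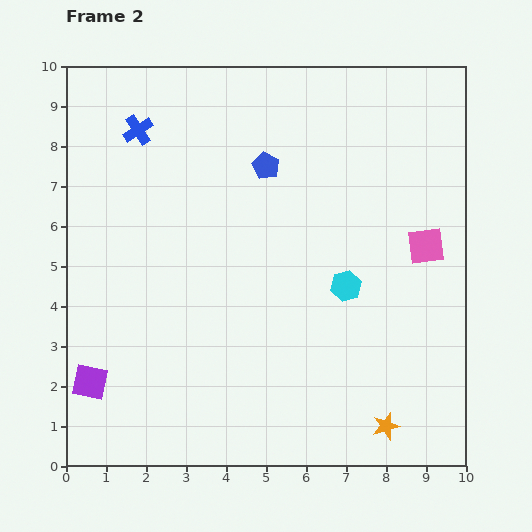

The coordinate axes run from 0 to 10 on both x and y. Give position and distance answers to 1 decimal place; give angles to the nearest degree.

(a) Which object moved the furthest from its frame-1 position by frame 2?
the cyan hexagon

(moved 3.5; next 1.4)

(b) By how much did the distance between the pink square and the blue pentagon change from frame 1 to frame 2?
-1.3

Distance in frame 1: 5.8. Distance in frame 2: 4.5.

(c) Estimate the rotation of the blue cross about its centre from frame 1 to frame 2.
26° counter-clockwise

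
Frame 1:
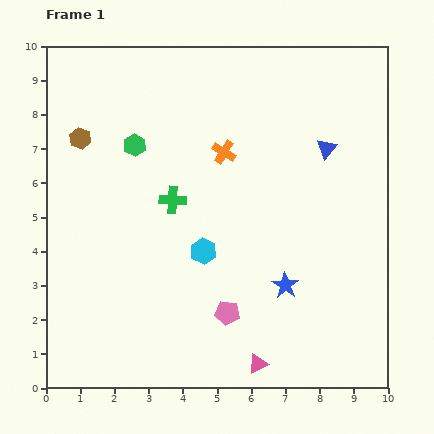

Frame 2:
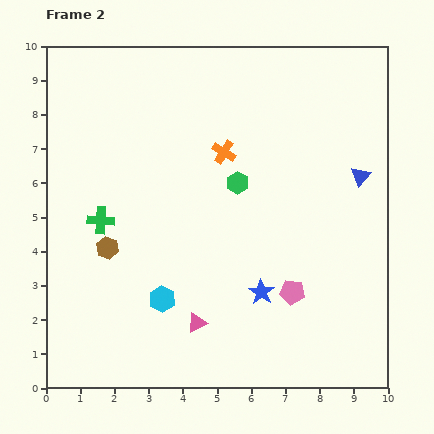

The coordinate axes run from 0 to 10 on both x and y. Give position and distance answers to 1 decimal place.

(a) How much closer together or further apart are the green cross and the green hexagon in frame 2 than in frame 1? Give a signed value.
+2.2

Distance in frame 1: 1.9. Distance in frame 2: 4.1.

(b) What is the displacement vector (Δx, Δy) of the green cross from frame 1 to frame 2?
(-2.1, -0.6)

The green cross was at (3.7, 5.5) in frame 1 and (1.6, 4.9) in frame 2.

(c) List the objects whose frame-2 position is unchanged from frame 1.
the orange cross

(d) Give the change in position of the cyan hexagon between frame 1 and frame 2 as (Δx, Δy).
(-1.2, -1.4)

The cyan hexagon was at (4.6, 4.0) in frame 1 and (3.4, 2.6) in frame 2.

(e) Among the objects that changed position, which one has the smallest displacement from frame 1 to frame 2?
the blue star

(moved 0.7)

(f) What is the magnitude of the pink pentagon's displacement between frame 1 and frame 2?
2.0

The pink pentagon moved from (5.3, 2.2) to (7.2, 2.8), a distance of √(1.9² + 0.6²) ≈ 2.0.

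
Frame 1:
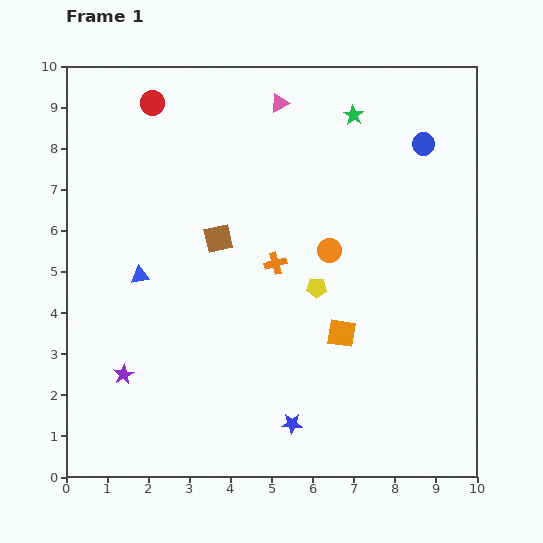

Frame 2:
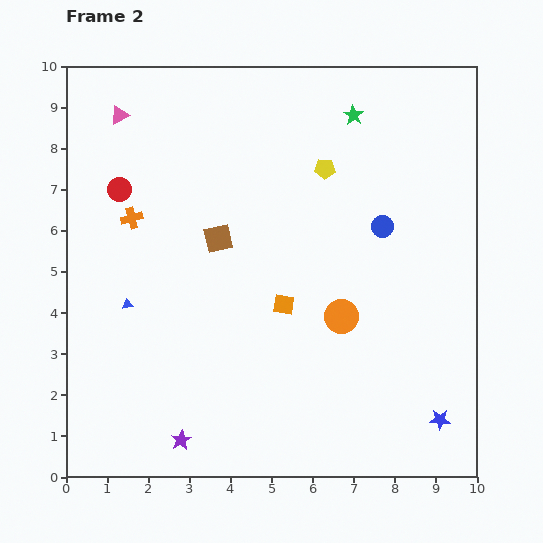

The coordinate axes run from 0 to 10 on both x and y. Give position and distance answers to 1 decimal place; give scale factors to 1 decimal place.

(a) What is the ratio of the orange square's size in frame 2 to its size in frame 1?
0.7×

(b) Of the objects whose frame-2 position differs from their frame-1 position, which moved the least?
the blue triangle

(moved 0.8)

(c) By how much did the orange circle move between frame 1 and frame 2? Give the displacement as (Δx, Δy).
(0.3, -1.6)

The orange circle was at (6.4, 5.5) in frame 1 and (6.7, 3.9) in frame 2.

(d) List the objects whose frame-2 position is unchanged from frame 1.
the brown square, the green star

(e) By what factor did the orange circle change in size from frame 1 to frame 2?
1.4×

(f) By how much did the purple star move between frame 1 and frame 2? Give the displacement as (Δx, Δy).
(1.4, -1.6)

The purple star was at (1.4, 2.5) in frame 1 and (2.8, 0.9) in frame 2.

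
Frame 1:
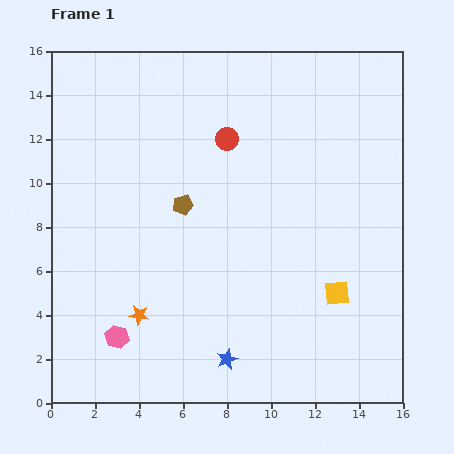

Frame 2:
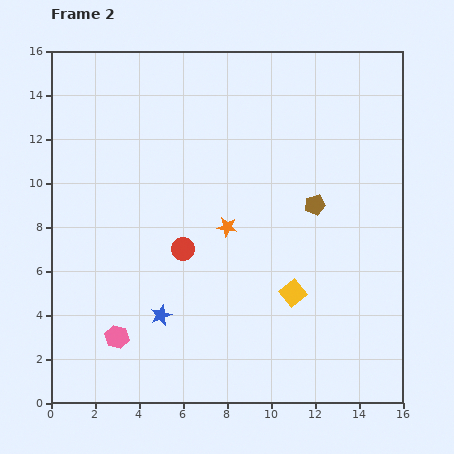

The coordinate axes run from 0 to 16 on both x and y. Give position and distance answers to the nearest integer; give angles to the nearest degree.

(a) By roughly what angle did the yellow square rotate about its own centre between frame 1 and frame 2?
36° counter-clockwise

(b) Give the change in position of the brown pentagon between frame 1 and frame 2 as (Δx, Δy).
(6, 0)

The brown pentagon was at (6, 9) in frame 1 and (12, 9) in frame 2.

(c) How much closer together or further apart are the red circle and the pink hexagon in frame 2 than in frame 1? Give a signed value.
-5

Distance in frame 1: 10. Distance in frame 2: 5.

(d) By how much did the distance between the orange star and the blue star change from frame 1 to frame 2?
+1

Distance in frame 1: 4. Distance in frame 2: 5.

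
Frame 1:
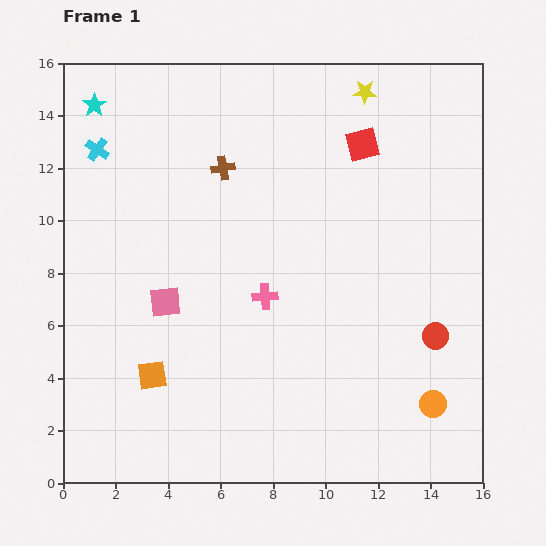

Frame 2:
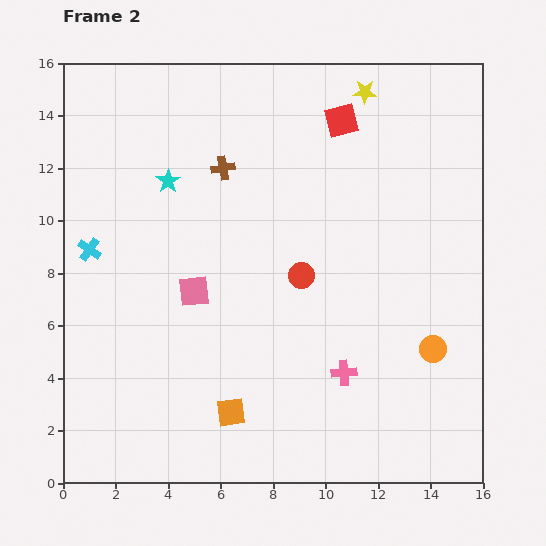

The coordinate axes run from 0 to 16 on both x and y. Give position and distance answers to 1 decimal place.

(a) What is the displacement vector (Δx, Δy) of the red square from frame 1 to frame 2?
(-0.8, 0.9)

The red square was at (11.4, 12.9) in frame 1 and (10.6, 13.8) in frame 2.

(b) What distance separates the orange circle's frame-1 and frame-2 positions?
2.1

The orange circle moved from (14.1, 3.0) to (14.1, 5.1), a distance of √(0.0² + 2.1²) ≈ 2.1.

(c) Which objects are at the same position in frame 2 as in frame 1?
the yellow star, the brown cross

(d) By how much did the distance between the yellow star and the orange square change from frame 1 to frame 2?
-0.3

Distance in frame 1: 13.5. Distance in frame 2: 13.2.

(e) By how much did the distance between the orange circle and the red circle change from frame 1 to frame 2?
+3.1

Distance in frame 1: 2.6. Distance in frame 2: 5.7.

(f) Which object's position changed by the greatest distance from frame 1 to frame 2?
the red circle

(moved 5.6; next 4.2)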